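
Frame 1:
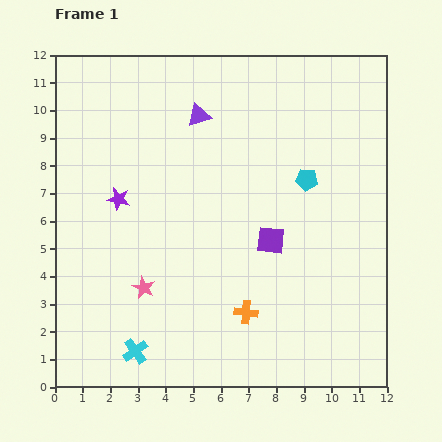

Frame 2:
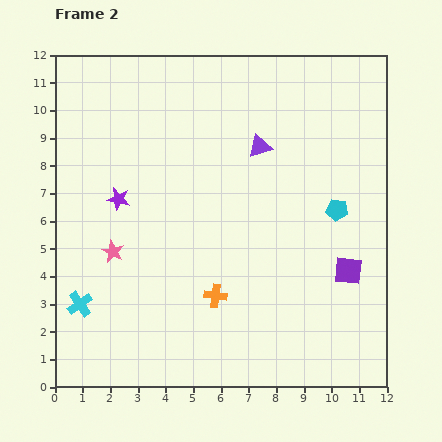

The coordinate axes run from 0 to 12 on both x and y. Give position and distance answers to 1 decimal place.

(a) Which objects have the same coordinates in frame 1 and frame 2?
the purple star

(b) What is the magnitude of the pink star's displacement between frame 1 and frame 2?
1.7

The pink star moved from (3.2, 3.6) to (2.1, 4.9), a distance of √(1.1² + 1.3²) ≈ 1.7.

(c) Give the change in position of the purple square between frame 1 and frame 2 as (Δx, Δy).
(2.8, -1.1)

The purple square was at (7.8, 5.3) in frame 1 and (10.6, 4.2) in frame 2.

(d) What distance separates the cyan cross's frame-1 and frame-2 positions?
2.6

The cyan cross moved from (2.9, 1.3) to (0.9, 3.0), a distance of √(2.0² + 1.7²) ≈ 2.6.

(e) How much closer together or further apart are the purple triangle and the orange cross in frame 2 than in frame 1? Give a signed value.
-1.7

Distance in frame 1: 7.3. Distance in frame 2: 5.6.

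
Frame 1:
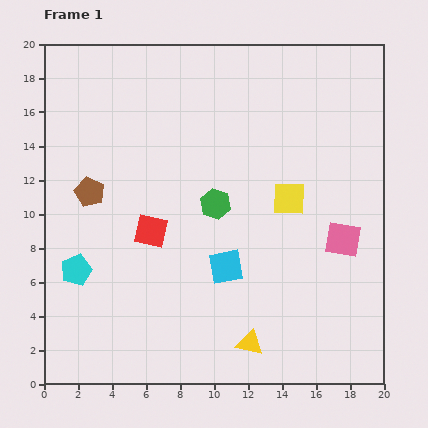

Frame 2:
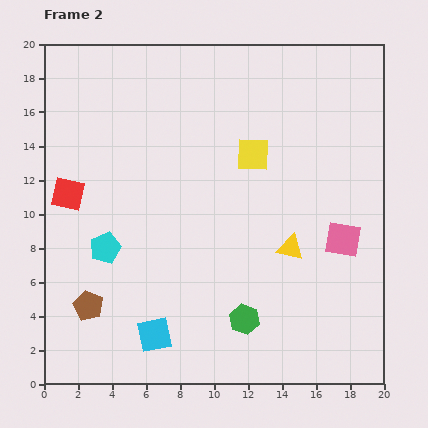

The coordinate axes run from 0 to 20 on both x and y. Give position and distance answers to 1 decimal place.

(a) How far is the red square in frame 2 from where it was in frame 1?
5.4

The red square moved from (6.3, 9.0) to (1.4, 11.2), a distance of √(4.9² + 2.2²) ≈ 5.4.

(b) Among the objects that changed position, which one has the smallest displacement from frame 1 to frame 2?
the cyan pentagon

(moved 2.1)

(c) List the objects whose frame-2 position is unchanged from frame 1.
the pink square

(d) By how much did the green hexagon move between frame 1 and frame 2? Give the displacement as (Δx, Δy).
(1.7, -6.8)

The green hexagon was at (10.1, 10.6) in frame 1 and (11.8, 3.8) in frame 2.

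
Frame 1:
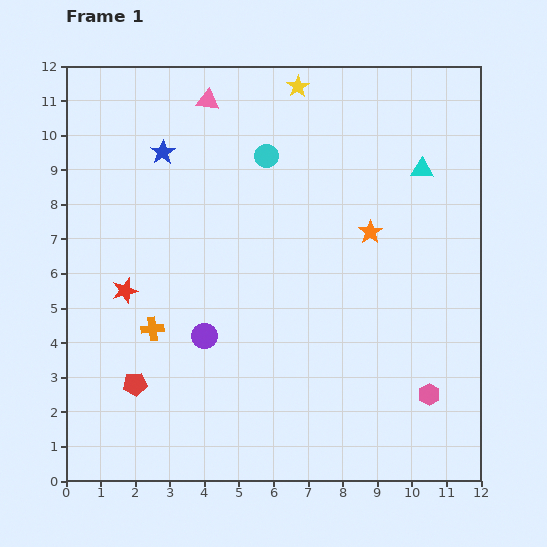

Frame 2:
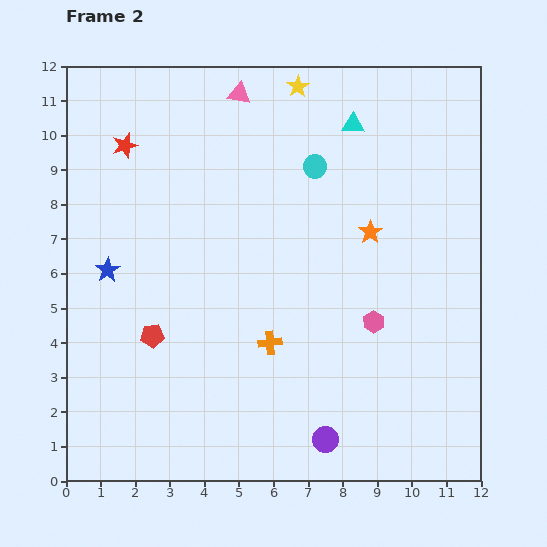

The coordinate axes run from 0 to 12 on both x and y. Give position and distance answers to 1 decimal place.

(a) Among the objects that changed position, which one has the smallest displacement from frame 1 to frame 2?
the pink triangle

(moved 0.9)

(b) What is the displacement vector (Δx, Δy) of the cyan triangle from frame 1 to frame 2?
(-2.0, 1.3)

The cyan triangle was at (10.3, 9.0) in frame 1 and (8.3, 10.3) in frame 2.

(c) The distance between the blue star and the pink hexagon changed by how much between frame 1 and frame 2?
-2.6

Distance in frame 1: 10.4. Distance in frame 2: 7.8.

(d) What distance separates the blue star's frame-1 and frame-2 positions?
3.8

The blue star moved from (2.8, 9.5) to (1.2, 6.1), a distance of √(1.6² + 3.4²) ≈ 3.8.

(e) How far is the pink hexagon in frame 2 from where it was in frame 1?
2.6

The pink hexagon moved from (10.5, 2.5) to (8.9, 4.6), a distance of √(1.6² + 2.1²) ≈ 2.6.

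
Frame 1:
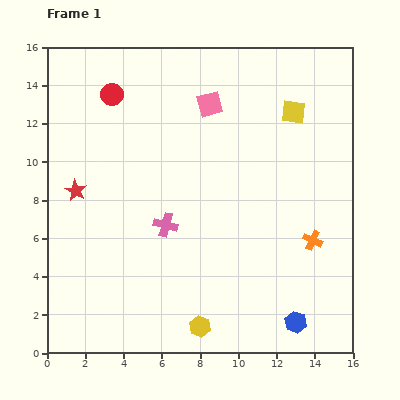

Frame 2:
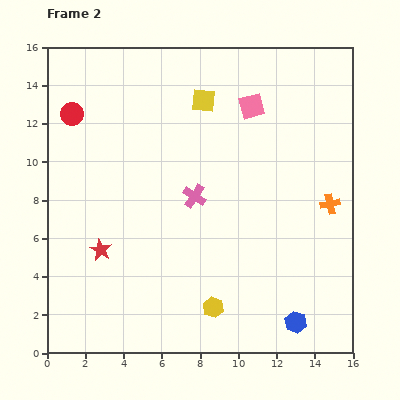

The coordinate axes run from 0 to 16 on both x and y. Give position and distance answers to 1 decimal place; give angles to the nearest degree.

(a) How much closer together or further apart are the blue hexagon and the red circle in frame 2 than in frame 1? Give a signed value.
+0.7

Distance in frame 1: 15.3. Distance in frame 2: 16.0.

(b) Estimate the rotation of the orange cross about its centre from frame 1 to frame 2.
36° counter-clockwise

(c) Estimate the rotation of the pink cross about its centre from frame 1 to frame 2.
19° clockwise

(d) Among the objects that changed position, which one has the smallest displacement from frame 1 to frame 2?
the yellow hexagon

(moved 1.2)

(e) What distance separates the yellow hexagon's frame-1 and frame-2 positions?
1.2

The yellow hexagon moved from (8.0, 1.4) to (8.7, 2.4), a distance of √(0.7² + 1.0²) ≈ 1.2.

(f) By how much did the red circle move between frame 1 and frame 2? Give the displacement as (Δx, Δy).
(-2.1, -1.0)

The red circle was at (3.4, 13.5) in frame 1 and (1.3, 12.5) in frame 2.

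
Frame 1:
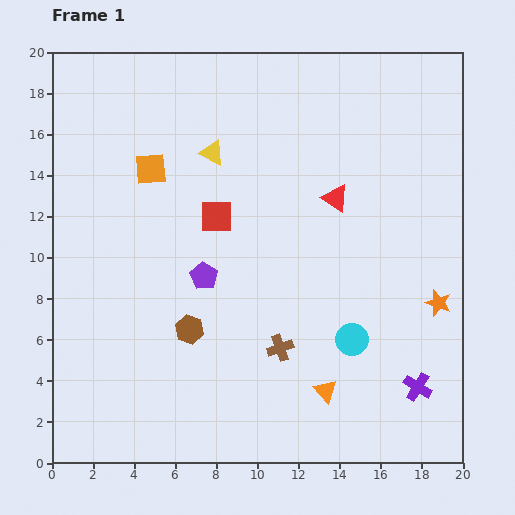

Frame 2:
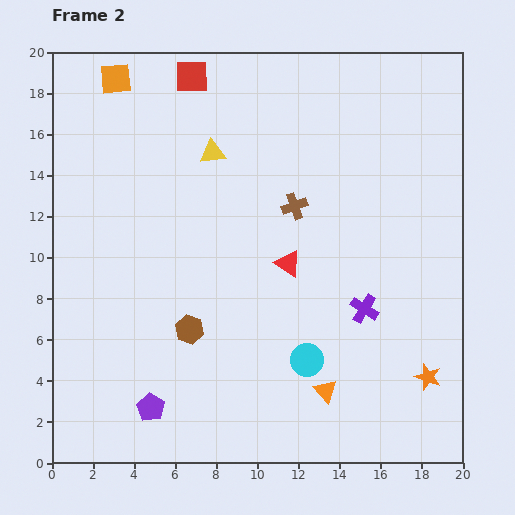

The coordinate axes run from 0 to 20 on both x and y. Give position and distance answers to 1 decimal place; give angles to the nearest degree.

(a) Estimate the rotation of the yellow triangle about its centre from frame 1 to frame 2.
33° counter-clockwise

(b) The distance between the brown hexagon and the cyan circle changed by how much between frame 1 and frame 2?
-2.0

Distance in frame 1: 7.9. Distance in frame 2: 5.9.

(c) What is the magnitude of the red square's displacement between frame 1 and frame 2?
6.9

The red square moved from (8.0, 12.0) to (6.8, 18.8), a distance of √(1.2² + 6.8²) ≈ 6.9.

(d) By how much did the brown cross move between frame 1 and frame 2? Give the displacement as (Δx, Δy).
(0.7, 6.9)

The brown cross was at (11.1, 5.6) in frame 1 and (11.8, 12.5) in frame 2.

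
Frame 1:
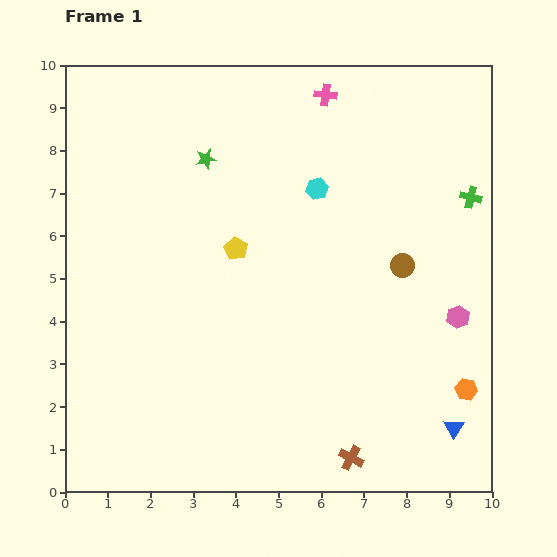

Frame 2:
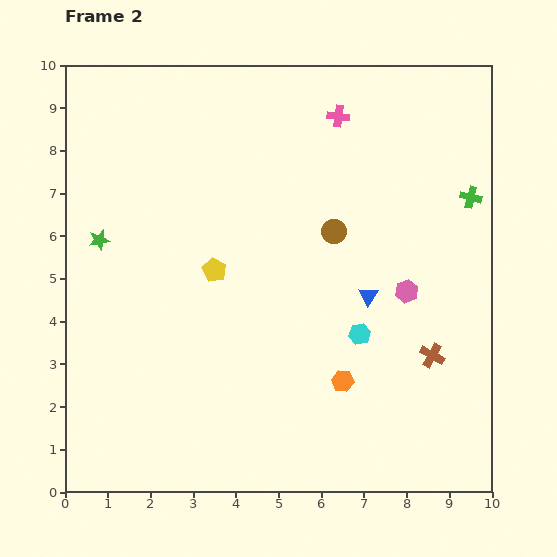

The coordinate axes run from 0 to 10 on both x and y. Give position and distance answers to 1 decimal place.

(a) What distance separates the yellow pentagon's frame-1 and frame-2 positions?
0.7

The yellow pentagon moved from (4.0, 5.7) to (3.5, 5.2), a distance of √(0.5² + 0.5²) ≈ 0.7.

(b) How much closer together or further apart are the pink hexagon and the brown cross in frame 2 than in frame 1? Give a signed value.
-2.5

Distance in frame 1: 4.1. Distance in frame 2: 1.6.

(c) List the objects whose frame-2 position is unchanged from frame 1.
the green cross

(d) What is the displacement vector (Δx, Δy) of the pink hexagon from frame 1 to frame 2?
(-1.2, 0.6)

The pink hexagon was at (9.2, 4.1) in frame 1 and (8.0, 4.7) in frame 2.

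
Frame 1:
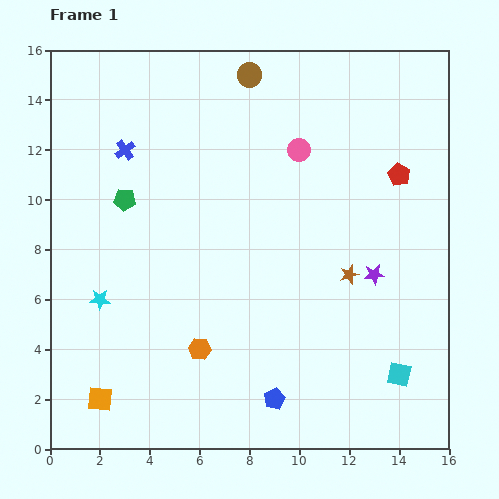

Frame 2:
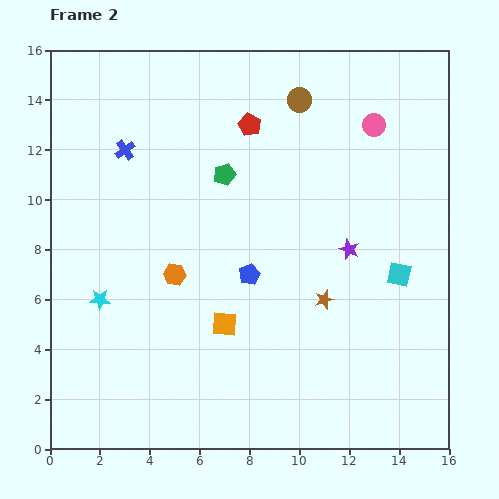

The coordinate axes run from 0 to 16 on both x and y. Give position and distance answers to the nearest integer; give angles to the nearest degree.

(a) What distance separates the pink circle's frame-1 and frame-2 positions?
3

The pink circle moved from (10, 12) to (13, 13), a distance of √(3² + 1²) ≈ 3.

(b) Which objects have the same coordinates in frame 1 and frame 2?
the cyan star, the blue cross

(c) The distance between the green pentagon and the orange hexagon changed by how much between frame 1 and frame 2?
-3

Distance in frame 1: 7. Distance in frame 2: 4.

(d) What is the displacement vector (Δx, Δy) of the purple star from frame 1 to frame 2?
(-1, 1)

The purple star was at (13, 7) in frame 1 and (12, 8) in frame 2.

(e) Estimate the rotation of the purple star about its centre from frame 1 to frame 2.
28° clockwise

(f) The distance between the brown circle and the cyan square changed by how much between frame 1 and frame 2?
-5

Distance in frame 1: 13. Distance in frame 2: 8.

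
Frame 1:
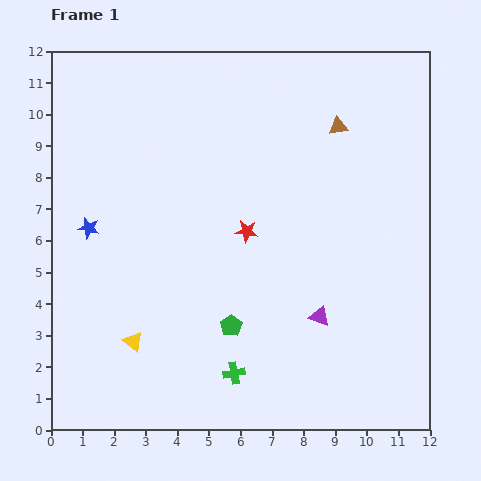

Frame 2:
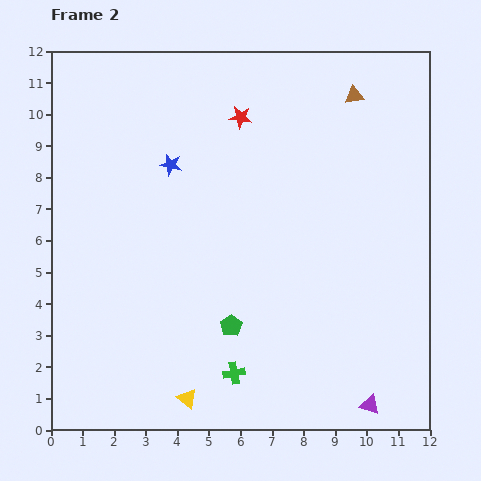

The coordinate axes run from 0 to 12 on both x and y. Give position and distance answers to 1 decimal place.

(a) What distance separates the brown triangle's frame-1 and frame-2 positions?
1.1

The brown triangle moved from (9.1, 9.6) to (9.6, 10.6), a distance of √(0.5² + 1.0²) ≈ 1.1.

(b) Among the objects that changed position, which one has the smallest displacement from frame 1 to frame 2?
the brown triangle

(moved 1.1)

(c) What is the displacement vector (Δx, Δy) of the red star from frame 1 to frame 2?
(-0.2, 3.6)

The red star was at (6.2, 6.3) in frame 1 and (6.0, 9.9) in frame 2.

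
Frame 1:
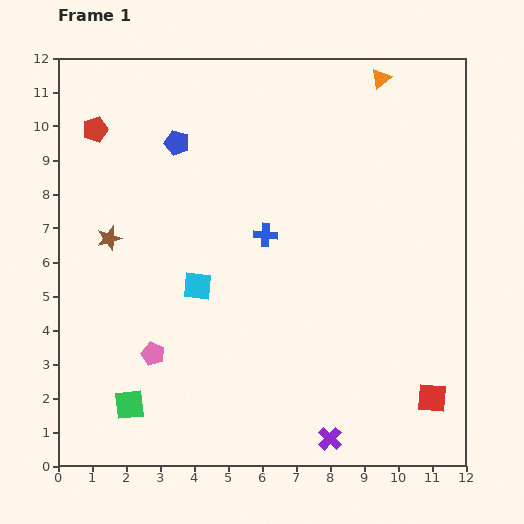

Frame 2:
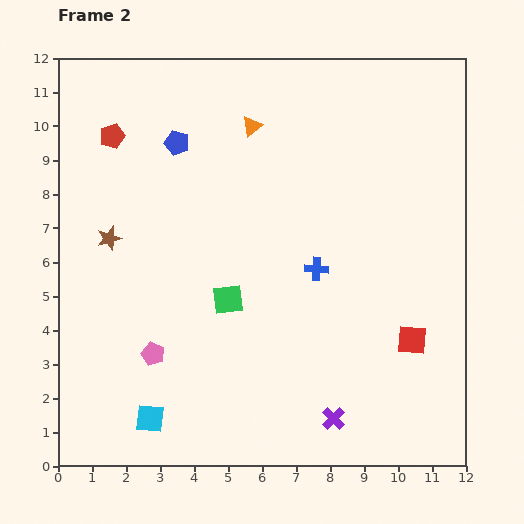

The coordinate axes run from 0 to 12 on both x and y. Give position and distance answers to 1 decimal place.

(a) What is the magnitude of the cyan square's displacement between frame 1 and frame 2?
4.1

The cyan square moved from (4.1, 5.3) to (2.7, 1.4), a distance of √(1.4² + 3.9²) ≈ 4.1.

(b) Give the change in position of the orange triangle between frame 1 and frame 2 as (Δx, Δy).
(-3.8, -1.4)

The orange triangle was at (9.5, 11.4) in frame 1 and (5.7, 10.0) in frame 2.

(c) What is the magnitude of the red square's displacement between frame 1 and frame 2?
1.8

The red square moved from (11.0, 2.0) to (10.4, 3.7), a distance of √(0.6² + 1.7²) ≈ 1.8.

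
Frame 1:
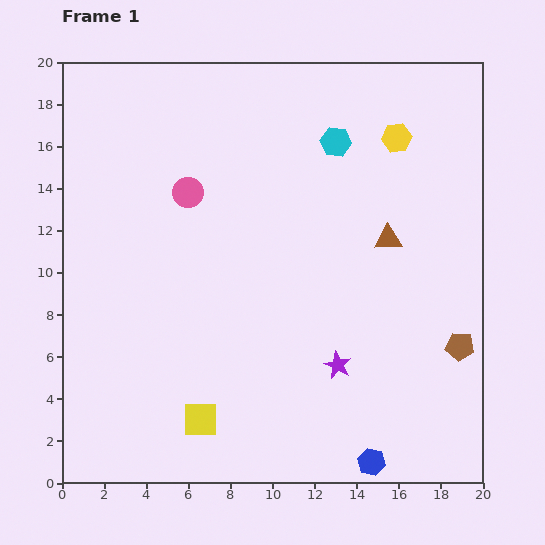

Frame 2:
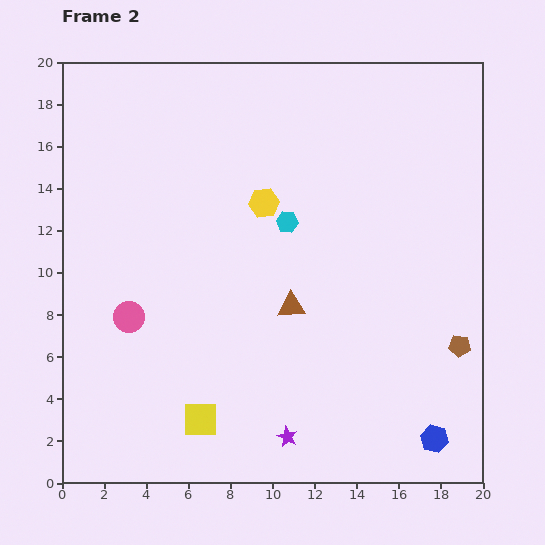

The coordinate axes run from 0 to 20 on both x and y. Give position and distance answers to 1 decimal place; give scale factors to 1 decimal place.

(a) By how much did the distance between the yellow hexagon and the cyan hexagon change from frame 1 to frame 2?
-1.5

Distance in frame 1: 2.9. Distance in frame 2: 1.4.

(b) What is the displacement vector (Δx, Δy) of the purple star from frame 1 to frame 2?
(-2.4, -3.4)

The purple star was at (13.1, 5.6) in frame 1 and (10.7, 2.2) in frame 2.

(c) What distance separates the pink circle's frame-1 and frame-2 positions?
6.5

The pink circle moved from (6.0, 13.8) to (3.2, 7.9), a distance of √(2.8² + 5.9²) ≈ 6.5.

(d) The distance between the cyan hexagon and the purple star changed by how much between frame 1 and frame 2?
-0.4

Distance in frame 1: 10.6. Distance in frame 2: 10.2.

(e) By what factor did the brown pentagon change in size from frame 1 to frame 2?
0.8×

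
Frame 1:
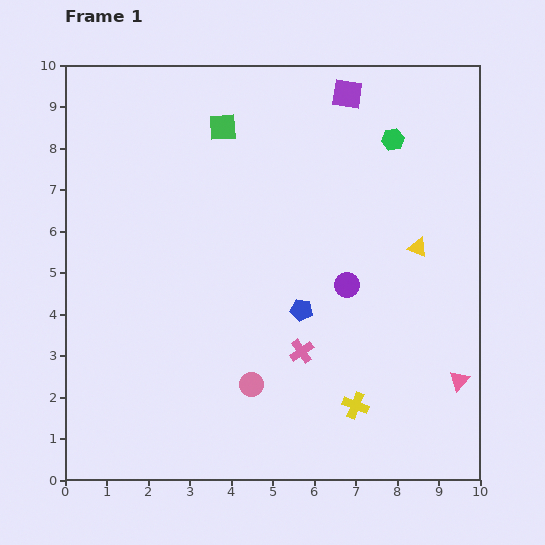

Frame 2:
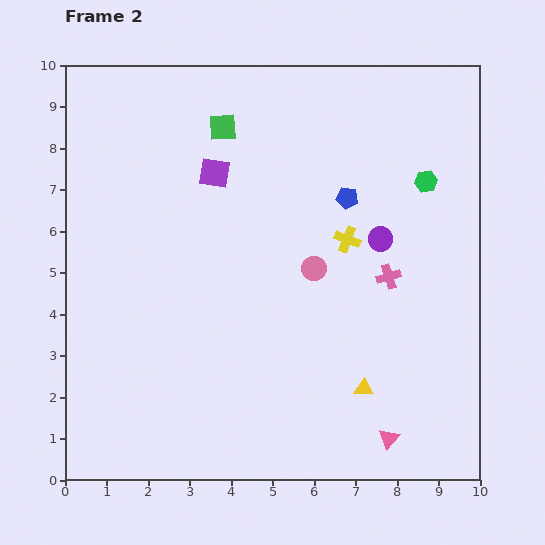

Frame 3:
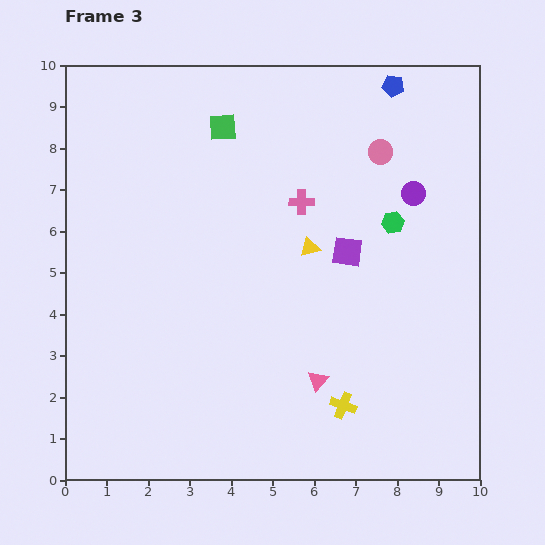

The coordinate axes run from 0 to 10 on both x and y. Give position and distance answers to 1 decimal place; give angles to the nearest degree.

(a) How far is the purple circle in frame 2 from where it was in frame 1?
1.4

The purple circle moved from (6.8, 4.7) to (7.6, 5.8), a distance of √(0.8² + 1.1²) ≈ 1.4.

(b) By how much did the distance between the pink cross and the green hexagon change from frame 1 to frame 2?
-3.1

Distance in frame 1: 5.6. Distance in frame 2: 2.5.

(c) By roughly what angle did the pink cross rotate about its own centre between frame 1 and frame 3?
36° clockwise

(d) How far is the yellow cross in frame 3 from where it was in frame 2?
4.0

The yellow cross moved from (6.8, 5.8) to (6.7, 1.8), a distance of √(0.1² + 4.0²) ≈ 4.0.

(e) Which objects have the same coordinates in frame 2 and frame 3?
the green square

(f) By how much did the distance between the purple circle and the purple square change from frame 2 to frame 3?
-2.2

Distance in frame 2: 4.3. Distance in frame 3: 2.1.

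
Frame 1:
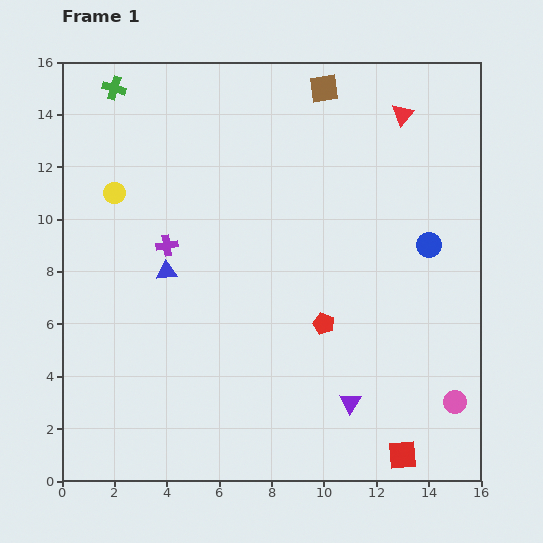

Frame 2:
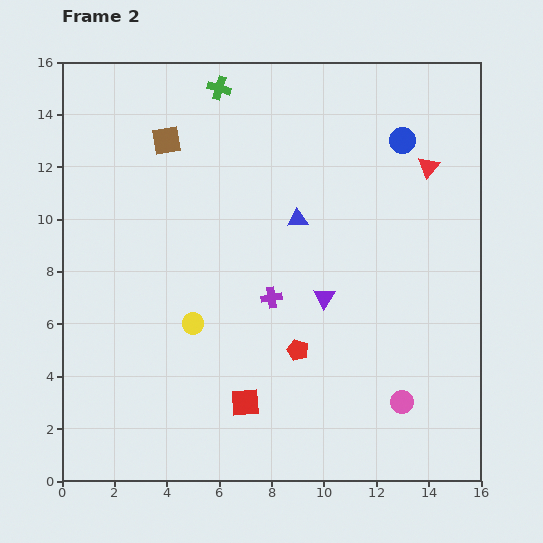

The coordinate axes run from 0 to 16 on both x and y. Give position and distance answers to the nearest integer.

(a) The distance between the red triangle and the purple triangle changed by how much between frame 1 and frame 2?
-5

Distance in frame 1: 11. Distance in frame 2: 6.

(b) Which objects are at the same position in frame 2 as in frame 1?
none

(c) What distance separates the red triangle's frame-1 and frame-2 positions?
2

The red triangle moved from (13, 14) to (14, 12), a distance of √(1² + 2²) ≈ 2.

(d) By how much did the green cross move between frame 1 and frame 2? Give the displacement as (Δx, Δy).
(4, 0)

The green cross was at (2, 15) in frame 1 and (6, 15) in frame 2.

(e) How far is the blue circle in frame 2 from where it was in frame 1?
4

The blue circle moved from (14, 9) to (13, 13), a distance of √(1² + 4²) ≈ 4.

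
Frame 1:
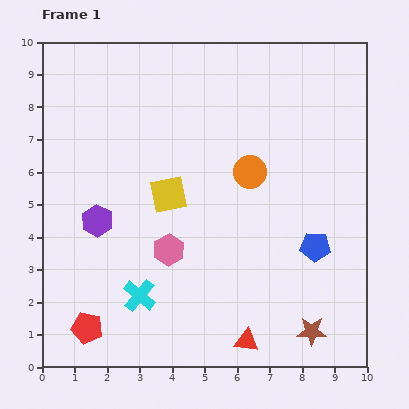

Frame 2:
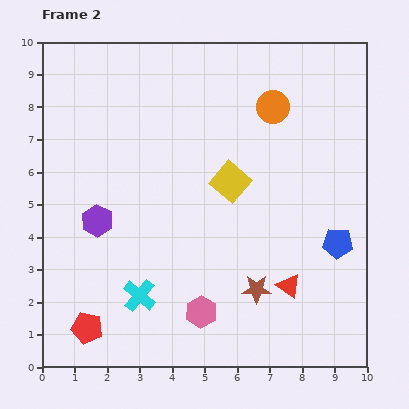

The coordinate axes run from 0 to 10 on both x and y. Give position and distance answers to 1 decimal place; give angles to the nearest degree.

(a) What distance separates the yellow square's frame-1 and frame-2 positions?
1.9

The yellow square moved from (3.9, 5.3) to (5.8, 5.7), a distance of √(1.9² + 0.4²) ≈ 1.9.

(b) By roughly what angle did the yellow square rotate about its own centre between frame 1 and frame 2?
38° counter-clockwise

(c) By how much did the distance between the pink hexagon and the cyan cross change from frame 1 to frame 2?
+0.3

Distance in frame 1: 1.7. Distance in frame 2: 2.0.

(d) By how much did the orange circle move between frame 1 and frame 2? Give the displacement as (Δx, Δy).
(0.7, 2.0)

The orange circle was at (6.4, 6.0) in frame 1 and (7.1, 8.0) in frame 2.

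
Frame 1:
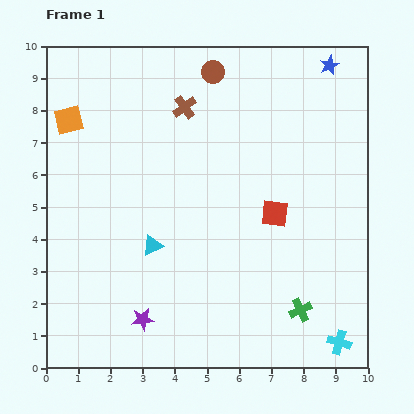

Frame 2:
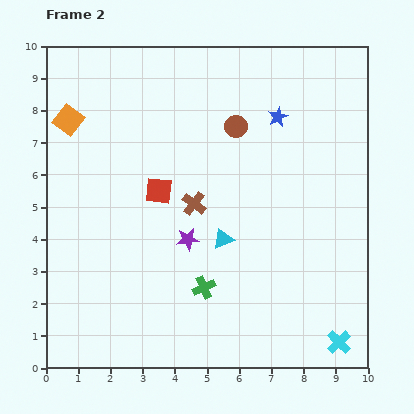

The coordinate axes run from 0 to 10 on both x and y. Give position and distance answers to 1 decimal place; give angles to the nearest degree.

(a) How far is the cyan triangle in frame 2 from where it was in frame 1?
2.2

The cyan triangle moved from (3.3, 3.8) to (5.5, 4.0), a distance of √(2.2² + 0.2²) ≈ 2.2.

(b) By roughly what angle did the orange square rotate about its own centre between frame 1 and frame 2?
40° counter-clockwise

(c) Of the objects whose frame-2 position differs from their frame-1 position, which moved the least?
the brown circle

(moved 1.8)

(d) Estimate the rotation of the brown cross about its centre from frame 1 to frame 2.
17° counter-clockwise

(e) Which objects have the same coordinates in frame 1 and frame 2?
the orange square, the cyan cross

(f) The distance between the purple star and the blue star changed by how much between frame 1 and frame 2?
-5.1

Distance in frame 1: 9.8. Distance in frame 2: 4.7.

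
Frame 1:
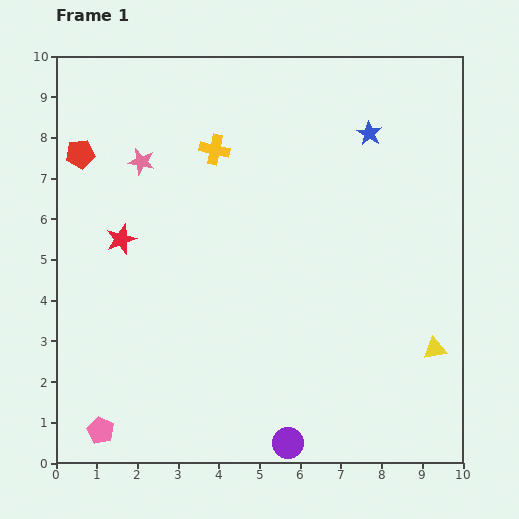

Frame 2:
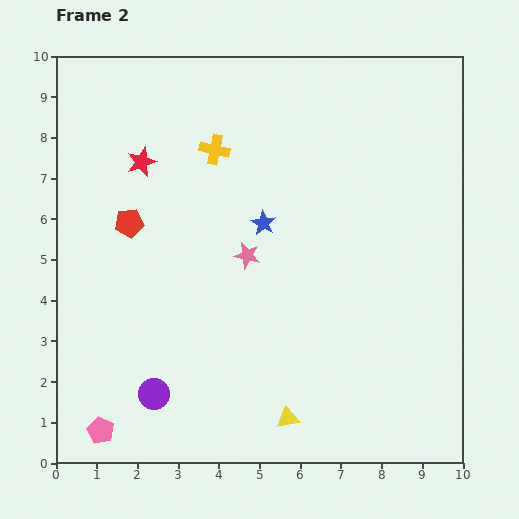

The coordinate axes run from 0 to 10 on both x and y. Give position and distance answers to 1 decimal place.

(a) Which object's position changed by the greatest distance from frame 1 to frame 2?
the yellow triangle

(moved 4.0; next 3.5)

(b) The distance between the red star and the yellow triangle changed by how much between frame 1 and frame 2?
-0.9

Distance in frame 1: 8.2. Distance in frame 2: 7.3.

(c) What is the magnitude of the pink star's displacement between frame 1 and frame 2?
3.5

The pink star moved from (2.1, 7.4) to (4.7, 5.1), a distance of √(2.6² + 2.3²) ≈ 3.5.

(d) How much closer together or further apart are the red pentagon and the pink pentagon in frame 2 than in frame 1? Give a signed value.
-1.7

Distance in frame 1: 6.8. Distance in frame 2: 5.1.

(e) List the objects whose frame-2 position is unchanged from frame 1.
the yellow cross, the pink pentagon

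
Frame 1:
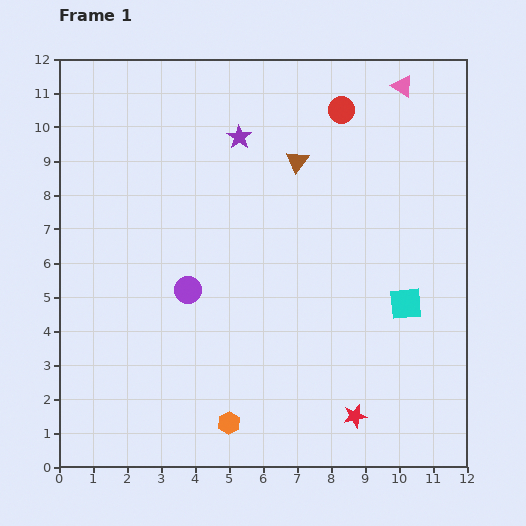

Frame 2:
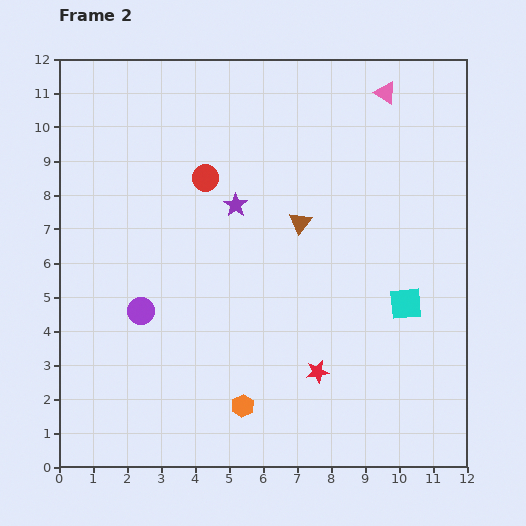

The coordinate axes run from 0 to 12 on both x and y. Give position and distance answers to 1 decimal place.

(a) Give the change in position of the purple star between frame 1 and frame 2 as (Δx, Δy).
(-0.1, -2.0)

The purple star was at (5.3, 9.7) in frame 1 and (5.2, 7.7) in frame 2.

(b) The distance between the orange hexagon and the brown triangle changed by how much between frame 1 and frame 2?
-2.3

Distance in frame 1: 8.0. Distance in frame 2: 5.7.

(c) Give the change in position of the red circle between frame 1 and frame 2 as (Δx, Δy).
(-4.0, -2.0)

The red circle was at (8.3, 10.5) in frame 1 and (4.3, 8.5) in frame 2.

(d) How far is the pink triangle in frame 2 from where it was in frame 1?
0.5

The pink triangle moved from (10.1, 11.2) to (9.6, 11.0), a distance of √(0.5² + 0.2²) ≈ 0.5.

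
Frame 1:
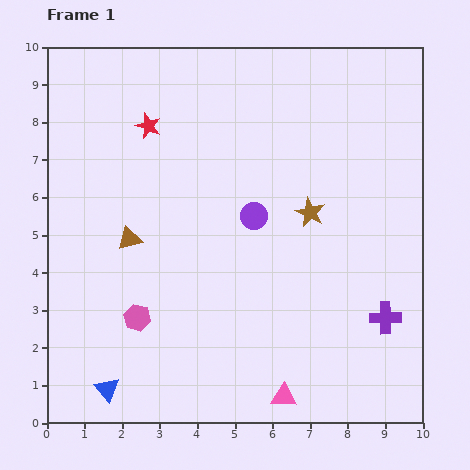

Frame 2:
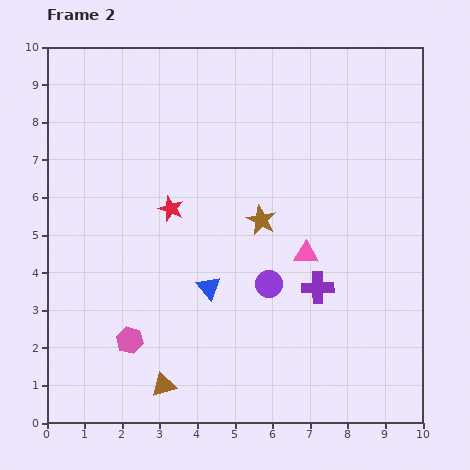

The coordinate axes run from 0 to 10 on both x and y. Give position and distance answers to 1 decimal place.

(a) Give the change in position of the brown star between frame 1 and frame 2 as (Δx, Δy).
(-1.3, -0.2)

The brown star was at (7.0, 5.6) in frame 1 and (5.7, 5.4) in frame 2.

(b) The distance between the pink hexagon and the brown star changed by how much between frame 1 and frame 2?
-0.7

Distance in frame 1: 5.4. Distance in frame 2: 4.7.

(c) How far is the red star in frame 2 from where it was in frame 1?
2.3

The red star moved from (2.7, 7.9) to (3.3, 5.7), a distance of √(0.6² + 2.2²) ≈ 2.3.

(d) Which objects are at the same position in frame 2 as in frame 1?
none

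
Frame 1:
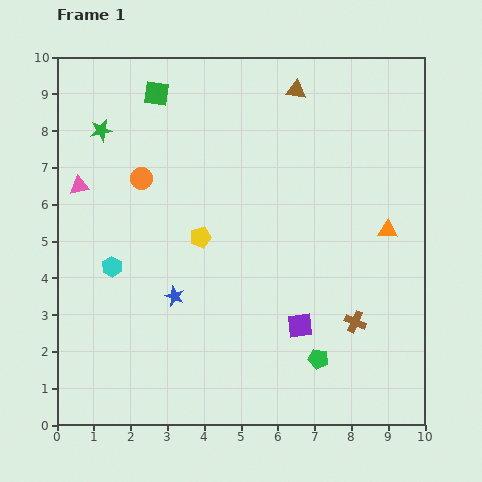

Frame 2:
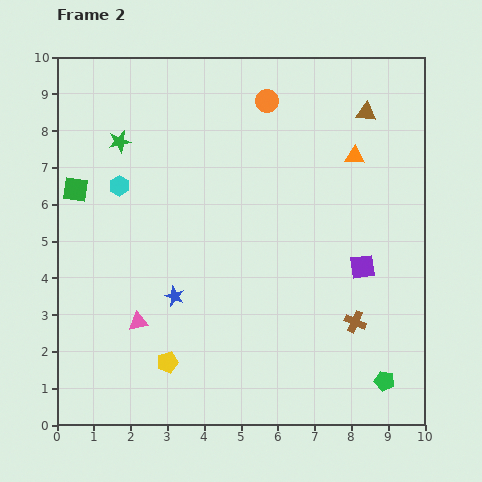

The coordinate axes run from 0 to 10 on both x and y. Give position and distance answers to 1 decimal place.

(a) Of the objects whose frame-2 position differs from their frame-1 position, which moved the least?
the green star

(moved 0.6)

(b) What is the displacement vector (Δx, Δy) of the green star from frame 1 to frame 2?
(0.5, -0.3)

The green star was at (1.2, 8.0) in frame 1 and (1.7, 7.7) in frame 2.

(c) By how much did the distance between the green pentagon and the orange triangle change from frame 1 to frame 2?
+2.2

Distance in frame 1: 4.0. Distance in frame 2: 6.2.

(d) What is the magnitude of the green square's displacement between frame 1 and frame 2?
3.4

The green square moved from (2.7, 9.0) to (0.5, 6.4), a distance of √(2.2² + 2.6²) ≈ 3.4.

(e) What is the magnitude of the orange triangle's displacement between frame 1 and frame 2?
2.2

The orange triangle moved from (9.0, 5.3) to (8.1, 7.3), a distance of √(0.9² + 2.0²) ≈ 2.2.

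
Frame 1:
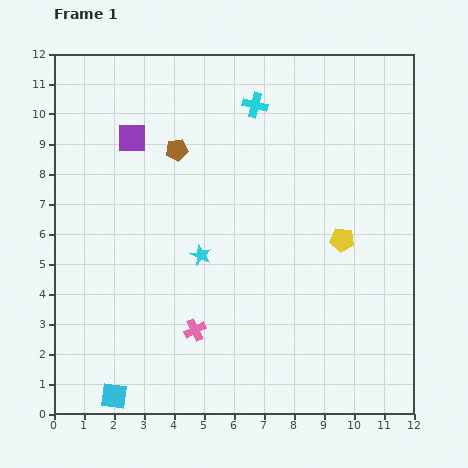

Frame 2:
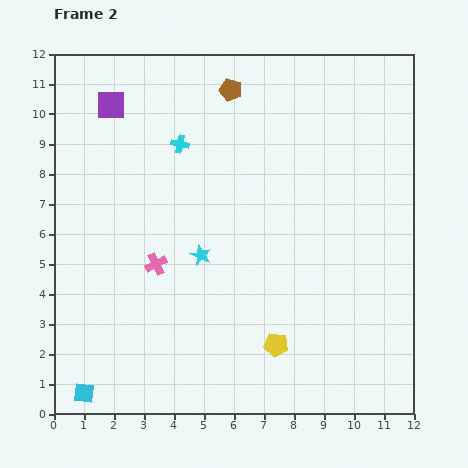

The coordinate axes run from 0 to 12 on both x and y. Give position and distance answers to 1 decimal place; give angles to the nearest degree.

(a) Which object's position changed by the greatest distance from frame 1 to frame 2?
the yellow pentagon

(moved 4.1; next 2.8)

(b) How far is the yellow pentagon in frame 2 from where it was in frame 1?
4.1

The yellow pentagon moved from (9.6, 5.8) to (7.4, 2.3), a distance of √(2.2² + 3.5²) ≈ 4.1.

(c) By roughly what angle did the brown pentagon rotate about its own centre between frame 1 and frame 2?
25° clockwise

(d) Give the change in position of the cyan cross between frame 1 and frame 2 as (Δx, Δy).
(-2.5, -1.3)

The cyan cross was at (6.7, 10.3) in frame 1 and (4.2, 9.0) in frame 2.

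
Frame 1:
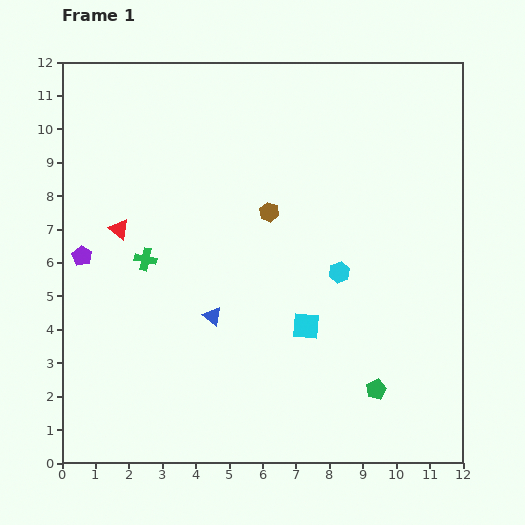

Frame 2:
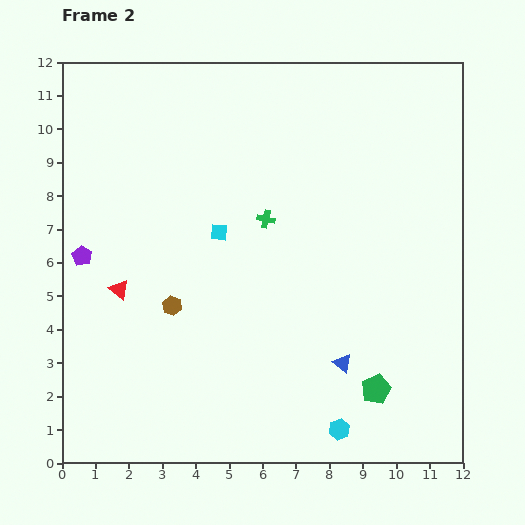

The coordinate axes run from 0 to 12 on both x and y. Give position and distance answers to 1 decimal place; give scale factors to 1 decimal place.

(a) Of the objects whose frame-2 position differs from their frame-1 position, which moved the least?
the red triangle

(moved 1.8)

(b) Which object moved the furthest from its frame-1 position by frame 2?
the cyan hexagon

(moved 4.7; next 4.1)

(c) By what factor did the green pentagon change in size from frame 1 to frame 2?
1.5×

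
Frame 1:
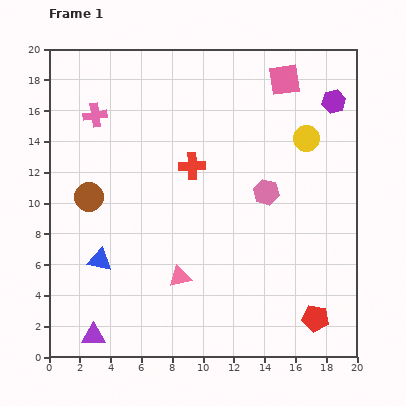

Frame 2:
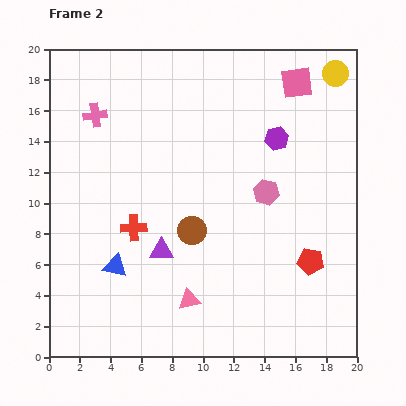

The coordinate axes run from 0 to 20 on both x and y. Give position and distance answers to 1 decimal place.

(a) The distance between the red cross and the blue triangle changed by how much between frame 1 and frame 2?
-5.8

Distance in frame 1: 8.6. Distance in frame 2: 2.8.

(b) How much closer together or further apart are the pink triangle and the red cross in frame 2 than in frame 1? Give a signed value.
-1.3

Distance in frame 1: 7.2. Distance in frame 2: 5.9.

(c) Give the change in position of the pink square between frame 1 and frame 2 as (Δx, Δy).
(0.8, -0.2)

The pink square was at (15.3, 18.0) in frame 1 and (16.1, 17.8) in frame 2.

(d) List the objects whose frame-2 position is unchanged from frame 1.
the pink hexagon, the pink cross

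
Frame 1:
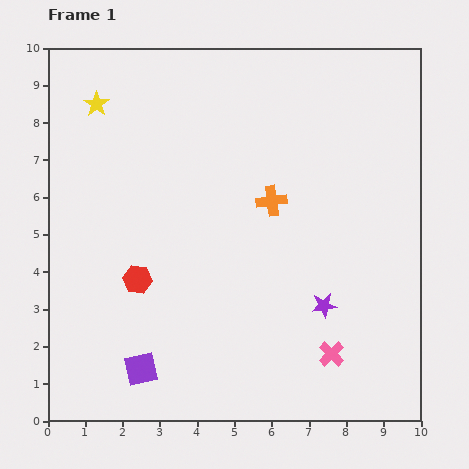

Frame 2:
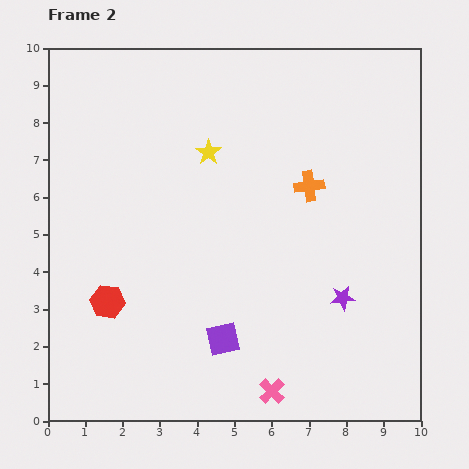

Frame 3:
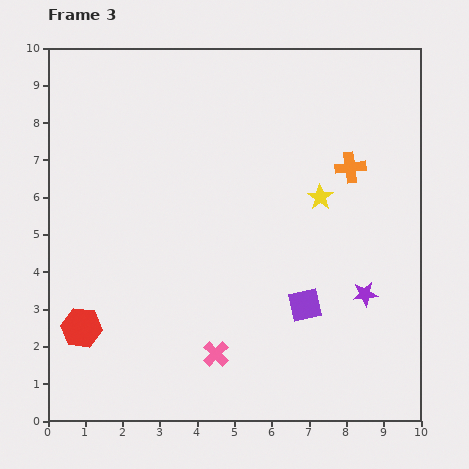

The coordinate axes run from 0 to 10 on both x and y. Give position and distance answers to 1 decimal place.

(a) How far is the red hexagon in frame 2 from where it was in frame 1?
1.0

The red hexagon moved from (2.4, 3.8) to (1.6, 3.2), a distance of √(0.8² + 0.6²) ≈ 1.0.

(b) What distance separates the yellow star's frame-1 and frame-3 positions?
6.5

The yellow star moved from (1.3, 8.5) to (7.3, 6.0), a distance of √(6.0² + 2.5²) ≈ 6.5.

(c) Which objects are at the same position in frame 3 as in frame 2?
none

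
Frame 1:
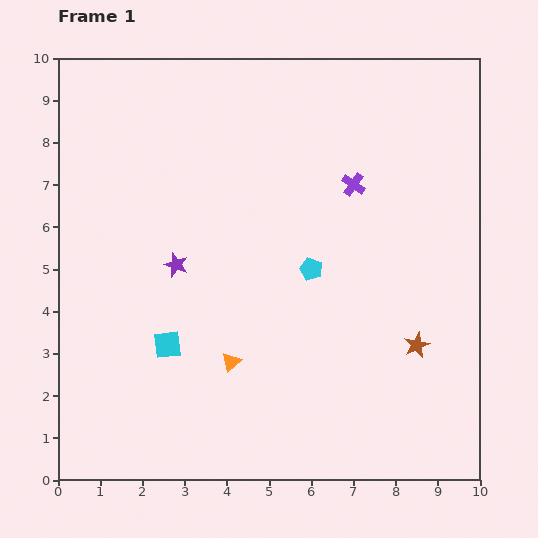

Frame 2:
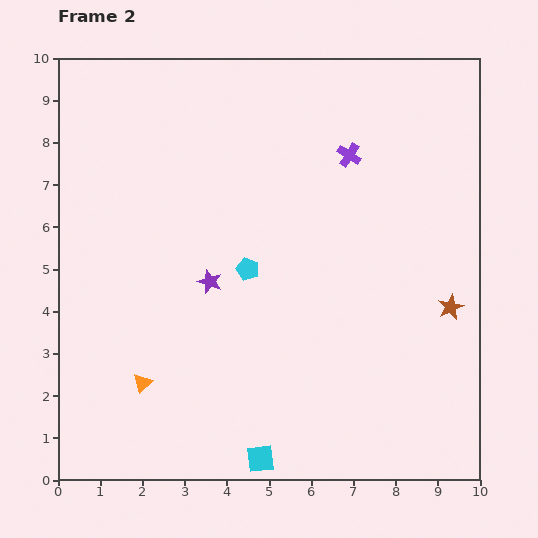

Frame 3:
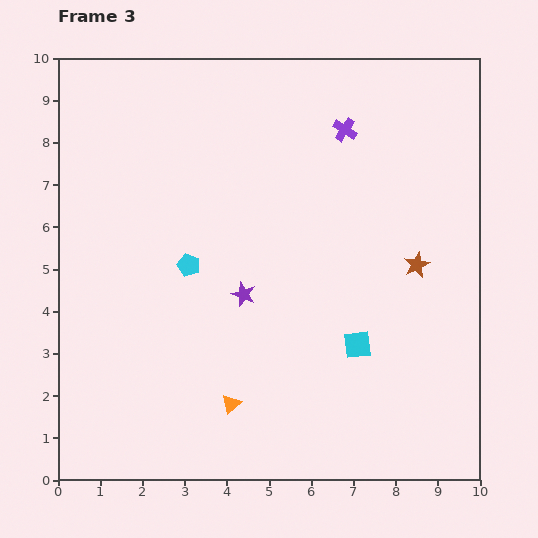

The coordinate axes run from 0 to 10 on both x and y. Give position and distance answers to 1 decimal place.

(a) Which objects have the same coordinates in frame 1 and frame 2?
none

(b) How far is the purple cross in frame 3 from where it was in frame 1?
1.3

The purple cross moved from (7.0, 7.0) to (6.8, 8.3), a distance of √(0.2² + 1.3²) ≈ 1.3.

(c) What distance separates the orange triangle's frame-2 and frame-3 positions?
2.2

The orange triangle moved from (2.0, 2.3) to (4.1, 1.8), a distance of √(2.1² + 0.5²) ≈ 2.2.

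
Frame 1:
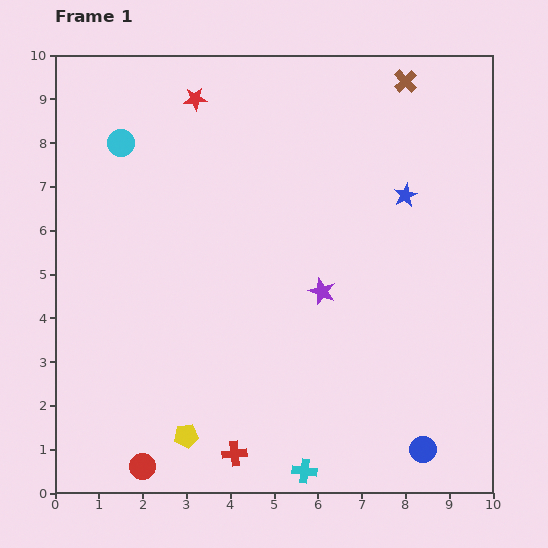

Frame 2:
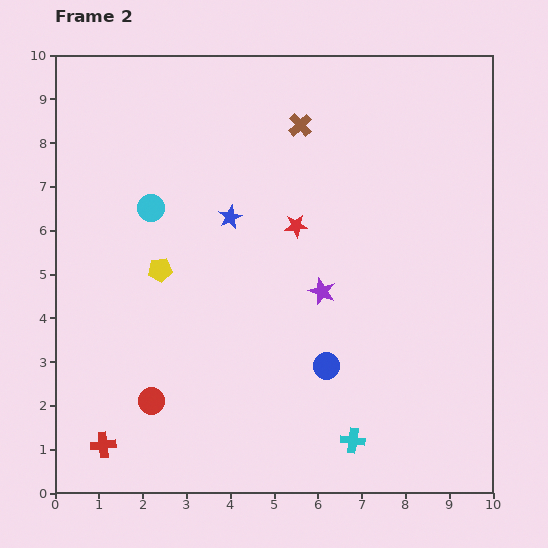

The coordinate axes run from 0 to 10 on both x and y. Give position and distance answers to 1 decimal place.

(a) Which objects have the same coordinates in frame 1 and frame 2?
the purple star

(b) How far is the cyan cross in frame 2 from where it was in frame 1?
1.3

The cyan cross moved from (5.7, 0.5) to (6.8, 1.2), a distance of √(1.1² + 0.7²) ≈ 1.3.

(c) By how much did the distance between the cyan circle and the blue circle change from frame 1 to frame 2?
-4.4

Distance in frame 1: 9.8. Distance in frame 2: 5.4.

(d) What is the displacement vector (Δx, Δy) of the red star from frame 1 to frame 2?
(2.3, -2.9)

The red star was at (3.2, 9.0) in frame 1 and (5.5, 6.1) in frame 2.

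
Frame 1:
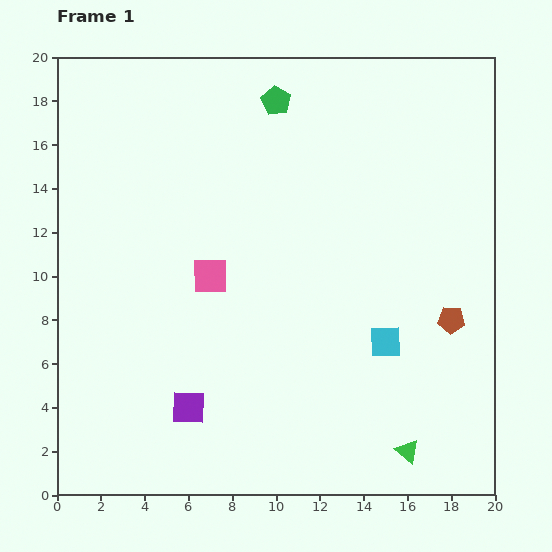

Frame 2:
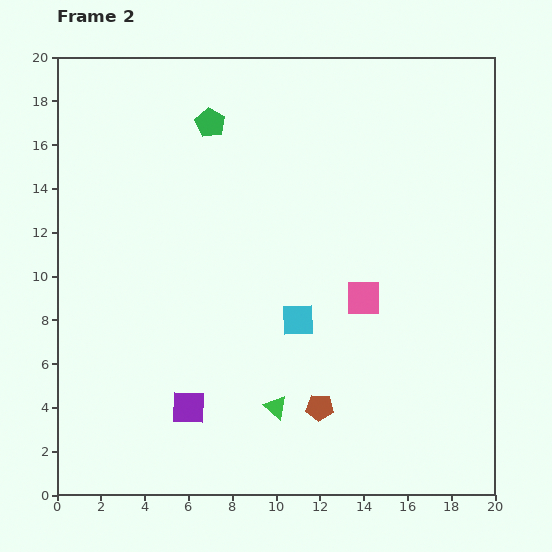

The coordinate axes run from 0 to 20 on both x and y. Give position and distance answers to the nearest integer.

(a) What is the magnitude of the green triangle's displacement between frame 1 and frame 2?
6

The green triangle moved from (16, 2) to (10, 4), a distance of √(6² + 2²) ≈ 6.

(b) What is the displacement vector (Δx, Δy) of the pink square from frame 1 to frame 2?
(7, -1)

The pink square was at (7, 10) in frame 1 and (14, 9) in frame 2.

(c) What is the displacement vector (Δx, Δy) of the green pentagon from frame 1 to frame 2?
(-3, -1)

The green pentagon was at (10, 18) in frame 1 and (7, 17) in frame 2.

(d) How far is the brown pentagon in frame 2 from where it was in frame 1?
7

The brown pentagon moved from (18, 8) to (12, 4), a distance of √(6² + 4²) ≈ 7.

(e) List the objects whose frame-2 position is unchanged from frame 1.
the purple square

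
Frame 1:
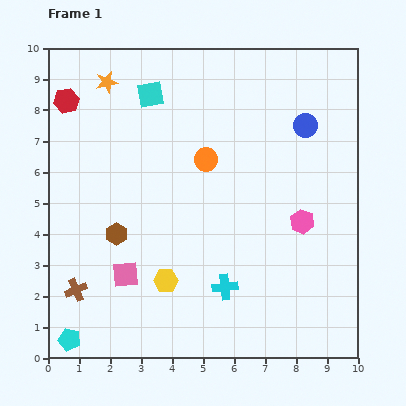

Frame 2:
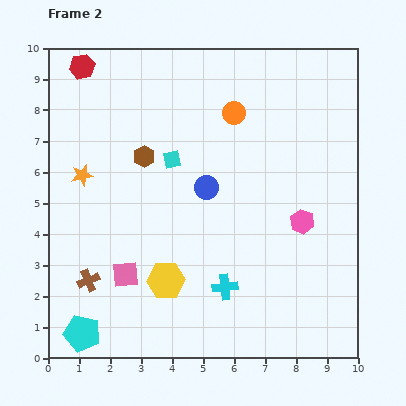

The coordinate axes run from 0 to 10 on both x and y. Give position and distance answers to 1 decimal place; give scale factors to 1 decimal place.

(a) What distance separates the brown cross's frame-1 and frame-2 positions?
0.5

The brown cross moved from (0.9, 2.2) to (1.3, 2.5), a distance of √(0.4² + 0.3²) ≈ 0.5.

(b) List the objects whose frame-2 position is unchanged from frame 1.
the pink hexagon, the pink square, the cyan cross, the yellow hexagon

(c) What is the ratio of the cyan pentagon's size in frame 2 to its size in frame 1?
1.7×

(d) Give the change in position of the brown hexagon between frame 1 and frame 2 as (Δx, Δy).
(0.9, 2.5)

The brown hexagon was at (2.2, 4.0) in frame 1 and (3.1, 6.5) in frame 2.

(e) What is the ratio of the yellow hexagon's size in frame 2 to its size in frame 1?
1.5×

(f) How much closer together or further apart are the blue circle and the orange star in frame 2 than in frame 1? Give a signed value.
-2.6

Distance in frame 1: 6.6. Distance in frame 2: 4.0.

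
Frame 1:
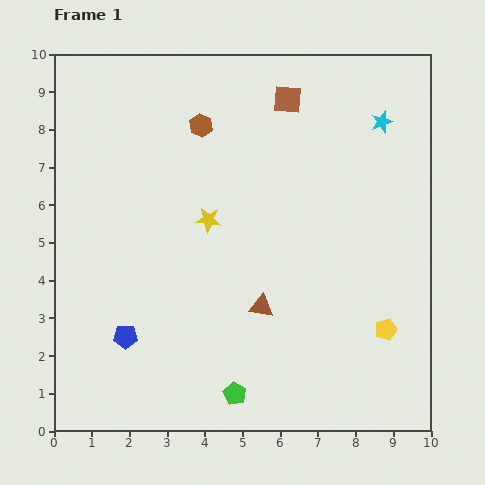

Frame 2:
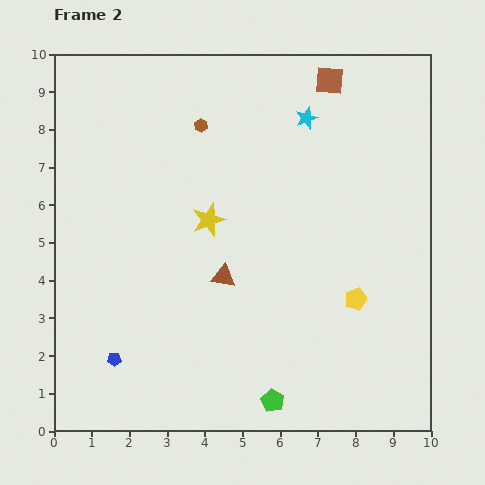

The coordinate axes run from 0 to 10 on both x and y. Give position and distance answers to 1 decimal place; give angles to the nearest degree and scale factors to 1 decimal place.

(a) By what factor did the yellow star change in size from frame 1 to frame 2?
1.3×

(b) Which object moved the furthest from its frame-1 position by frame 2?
the cyan star

(moved 2.0; next 1.3)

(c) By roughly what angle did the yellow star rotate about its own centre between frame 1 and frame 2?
27° counter-clockwise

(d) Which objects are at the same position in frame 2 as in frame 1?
the yellow star, the brown hexagon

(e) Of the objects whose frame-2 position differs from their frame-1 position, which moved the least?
the blue pentagon

(moved 0.7)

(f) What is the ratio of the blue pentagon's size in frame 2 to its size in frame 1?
0.6×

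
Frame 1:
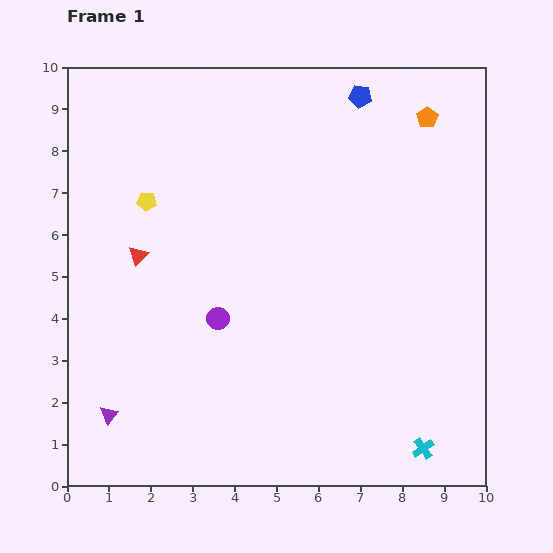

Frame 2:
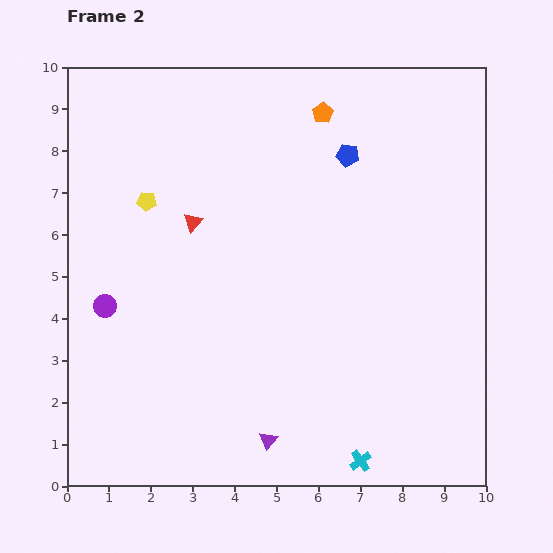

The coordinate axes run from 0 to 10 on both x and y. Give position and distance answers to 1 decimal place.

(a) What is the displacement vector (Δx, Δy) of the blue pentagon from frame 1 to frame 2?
(-0.3, -1.4)

The blue pentagon was at (7.0, 9.3) in frame 1 and (6.7, 7.9) in frame 2.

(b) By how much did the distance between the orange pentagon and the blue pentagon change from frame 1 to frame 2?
-0.5

Distance in frame 1: 1.7. Distance in frame 2: 1.2.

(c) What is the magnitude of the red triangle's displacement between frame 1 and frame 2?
1.5

The red triangle moved from (1.7, 5.5) to (3.0, 6.3), a distance of √(1.3² + 0.8²) ≈ 1.5.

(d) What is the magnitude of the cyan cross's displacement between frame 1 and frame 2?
1.5

The cyan cross moved from (8.5, 0.9) to (7.0, 0.6), a distance of √(1.5² + 0.3²) ≈ 1.5.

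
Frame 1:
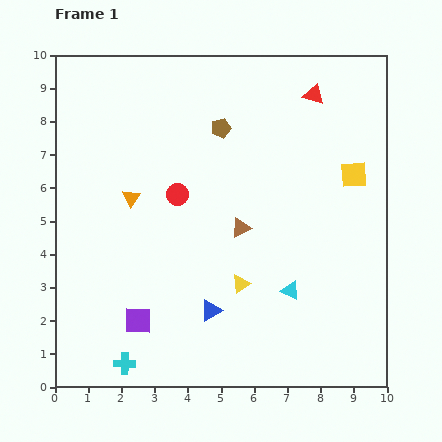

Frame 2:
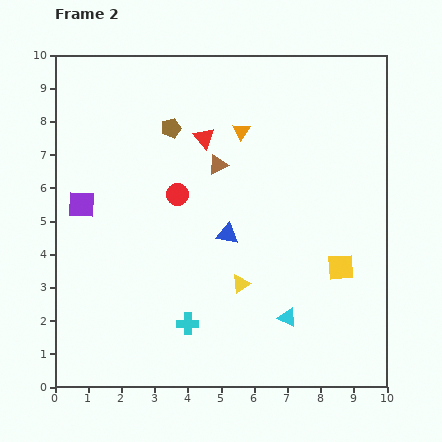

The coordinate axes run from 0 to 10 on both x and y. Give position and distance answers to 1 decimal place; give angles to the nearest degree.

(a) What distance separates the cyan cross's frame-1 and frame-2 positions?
2.2

The cyan cross moved from (2.1, 0.7) to (4.0, 1.9), a distance of √(1.9² + 1.2²) ≈ 2.2.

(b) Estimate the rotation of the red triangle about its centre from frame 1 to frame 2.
32° clockwise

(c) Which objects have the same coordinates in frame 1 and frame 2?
the red circle, the yellow triangle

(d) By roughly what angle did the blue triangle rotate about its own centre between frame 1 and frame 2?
40° clockwise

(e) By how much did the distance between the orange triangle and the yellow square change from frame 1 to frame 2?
-1.6

Distance in frame 1: 6.7. Distance in frame 2: 5.1.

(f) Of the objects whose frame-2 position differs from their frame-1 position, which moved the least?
the cyan triangle

(moved 0.8)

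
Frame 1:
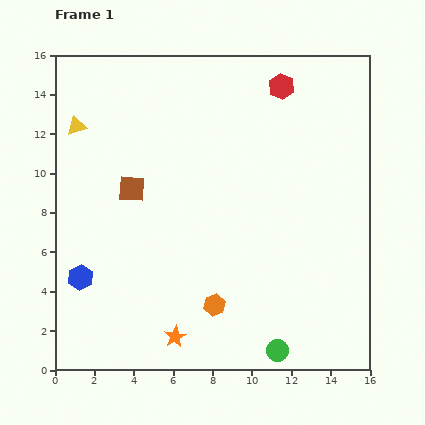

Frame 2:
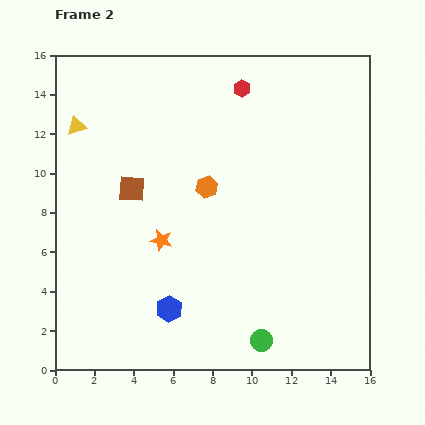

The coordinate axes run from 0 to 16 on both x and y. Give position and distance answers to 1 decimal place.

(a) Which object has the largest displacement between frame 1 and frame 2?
the orange hexagon

(moved 6.0; next 4.9)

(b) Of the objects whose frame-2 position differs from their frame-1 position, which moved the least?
the green circle

(moved 0.9)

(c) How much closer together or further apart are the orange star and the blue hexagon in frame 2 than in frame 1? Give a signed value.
-2.2

Distance in frame 1: 5.7. Distance in frame 2: 3.5.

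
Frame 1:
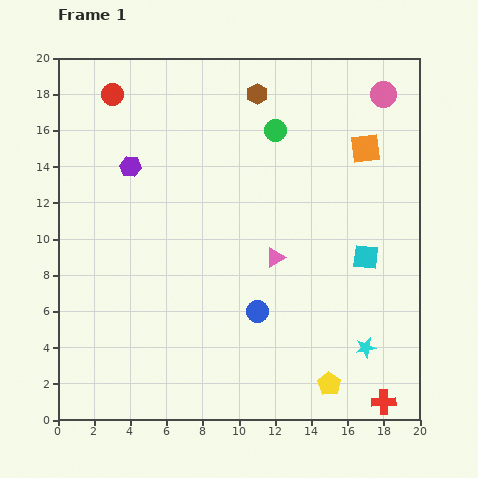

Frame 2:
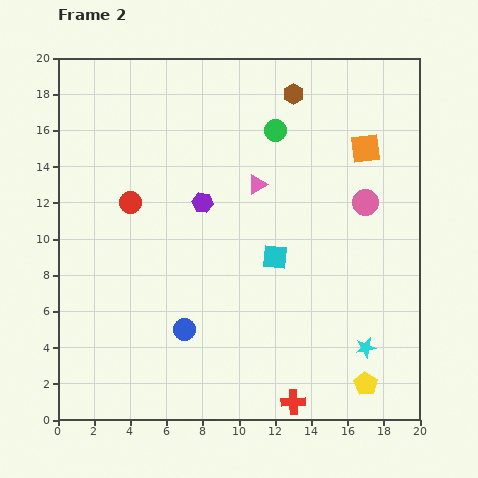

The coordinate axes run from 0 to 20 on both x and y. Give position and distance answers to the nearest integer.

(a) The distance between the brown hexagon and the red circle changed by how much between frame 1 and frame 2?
+3

Distance in frame 1: 8. Distance in frame 2: 11.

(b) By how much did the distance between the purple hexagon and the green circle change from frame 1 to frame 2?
-2

Distance in frame 1: 8. Distance in frame 2: 6.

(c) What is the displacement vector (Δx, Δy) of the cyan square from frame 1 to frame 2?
(-5, 0)

The cyan square was at (17, 9) in frame 1 and (12, 9) in frame 2.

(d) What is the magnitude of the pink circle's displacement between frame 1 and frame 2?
6

The pink circle moved from (18, 18) to (17, 12), a distance of √(1² + 6²) ≈ 6.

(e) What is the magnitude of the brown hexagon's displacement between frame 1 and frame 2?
2

The brown hexagon moved from (11, 18) to (13, 18), a distance of √(2² + 0²) ≈ 2.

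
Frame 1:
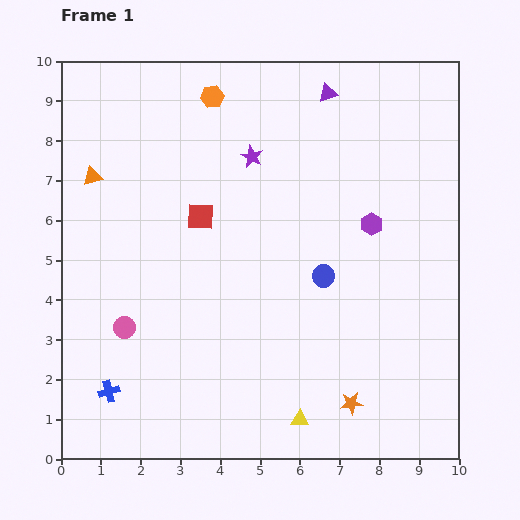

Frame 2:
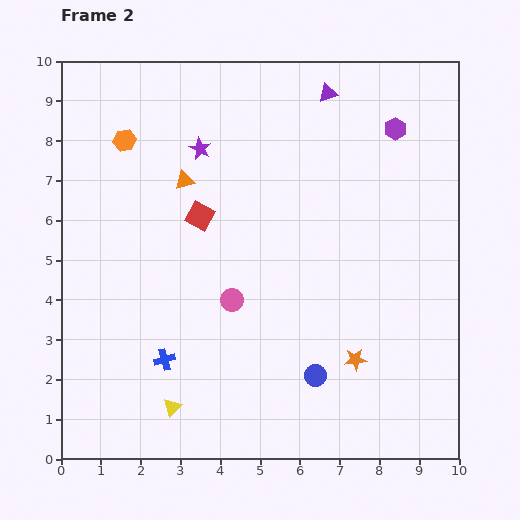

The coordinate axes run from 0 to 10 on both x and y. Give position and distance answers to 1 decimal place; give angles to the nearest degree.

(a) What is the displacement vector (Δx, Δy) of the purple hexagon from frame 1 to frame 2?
(0.6, 2.4)

The purple hexagon was at (7.8, 5.9) in frame 1 and (8.4, 8.3) in frame 2.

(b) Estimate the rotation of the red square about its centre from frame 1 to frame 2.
26° clockwise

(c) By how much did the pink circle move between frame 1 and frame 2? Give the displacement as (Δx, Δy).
(2.7, 0.7)

The pink circle was at (1.6, 3.3) in frame 1 and (4.3, 4.0) in frame 2.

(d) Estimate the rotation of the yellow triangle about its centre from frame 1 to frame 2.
46° counter-clockwise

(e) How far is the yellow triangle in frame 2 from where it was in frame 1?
3.2

The yellow triangle moved from (6.0, 1.0) to (2.8, 1.3), a distance of √(3.2² + 0.3²) ≈ 3.2.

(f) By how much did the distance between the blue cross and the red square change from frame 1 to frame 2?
-1.3

Distance in frame 1: 5.0. Distance in frame 2: 3.7.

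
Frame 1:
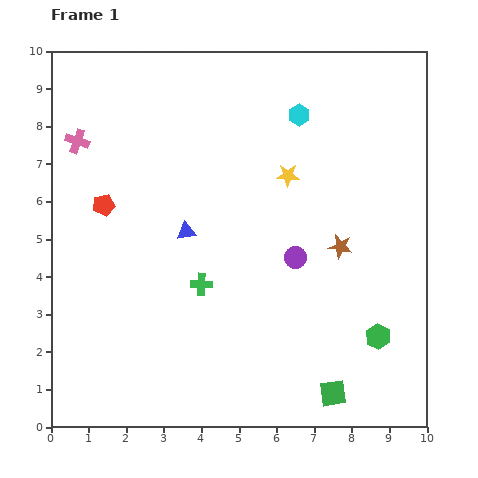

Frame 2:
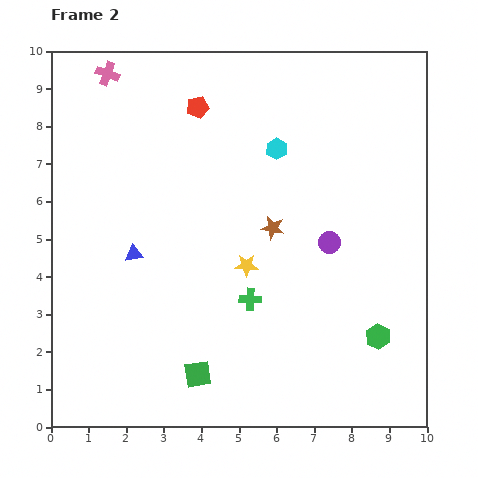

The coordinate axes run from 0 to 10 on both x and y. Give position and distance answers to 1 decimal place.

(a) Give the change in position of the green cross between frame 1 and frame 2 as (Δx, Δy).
(1.3, -0.4)

The green cross was at (4.0, 3.8) in frame 1 and (5.3, 3.4) in frame 2.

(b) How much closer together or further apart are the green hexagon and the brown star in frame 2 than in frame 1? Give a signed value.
+1.4

Distance in frame 1: 2.6. Distance in frame 2: 4.0.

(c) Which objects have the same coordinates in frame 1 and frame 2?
the green hexagon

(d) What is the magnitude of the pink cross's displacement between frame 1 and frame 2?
2.0

The pink cross moved from (0.7, 7.6) to (1.5, 9.4), a distance of √(0.8² + 1.8²) ≈ 2.0.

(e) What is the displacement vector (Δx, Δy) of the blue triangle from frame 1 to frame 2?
(-1.4, -0.6)

The blue triangle was at (3.6, 5.2) in frame 1 and (2.2, 4.6) in frame 2.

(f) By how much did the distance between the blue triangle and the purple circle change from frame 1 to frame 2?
+2.2

Distance in frame 1: 3.0. Distance in frame 2: 5.2.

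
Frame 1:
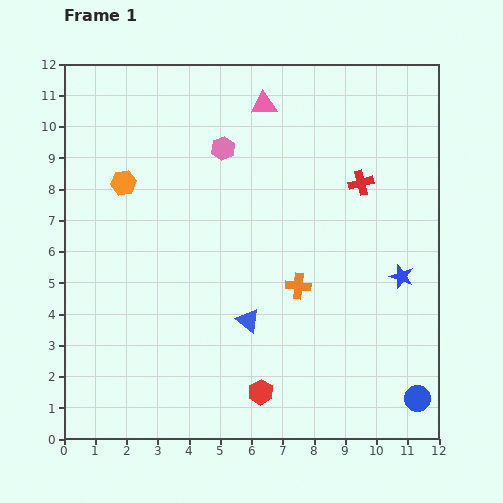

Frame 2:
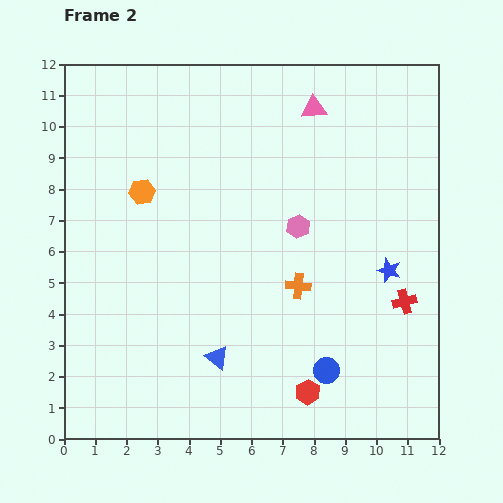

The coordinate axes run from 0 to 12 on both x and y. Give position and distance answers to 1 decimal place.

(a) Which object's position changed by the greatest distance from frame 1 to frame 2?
the red cross

(moved 4.0; next 3.5)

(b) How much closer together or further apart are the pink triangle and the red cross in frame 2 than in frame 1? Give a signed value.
+2.8

Distance in frame 1: 4.0. Distance in frame 2: 6.8.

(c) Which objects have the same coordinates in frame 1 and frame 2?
the orange cross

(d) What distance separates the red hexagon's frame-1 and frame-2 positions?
1.5

The red hexagon moved from (6.3, 1.5) to (7.8, 1.5), a distance of √(1.5² + 0.0²) ≈ 1.5.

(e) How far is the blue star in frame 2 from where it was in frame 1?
0.4

The blue star moved from (10.8, 5.2) to (10.4, 5.4), a distance of √(0.4² + 0.2²) ≈ 0.4.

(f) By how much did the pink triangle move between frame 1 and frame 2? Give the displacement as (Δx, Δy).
(1.6, -0.1)

The pink triangle was at (6.4, 10.7) in frame 1 and (8.0, 10.6) in frame 2.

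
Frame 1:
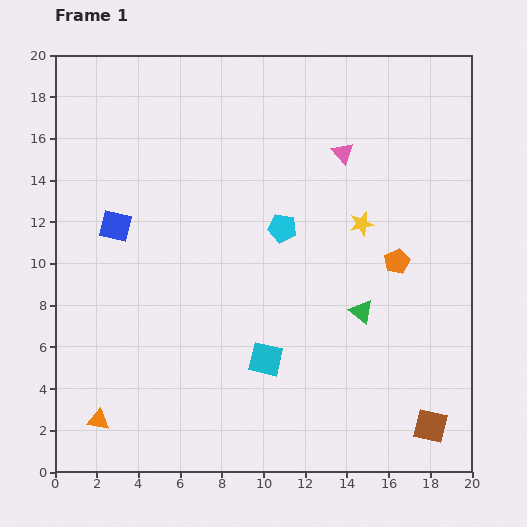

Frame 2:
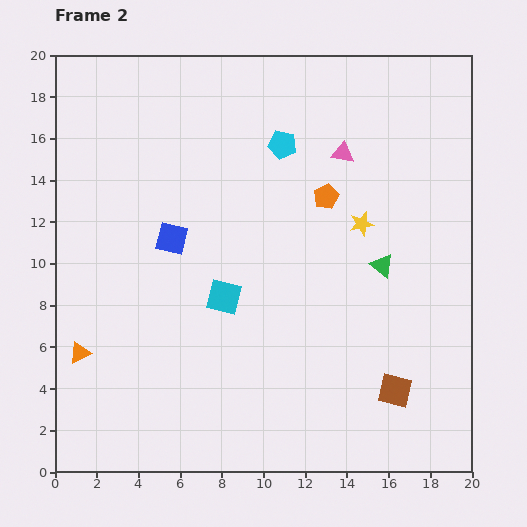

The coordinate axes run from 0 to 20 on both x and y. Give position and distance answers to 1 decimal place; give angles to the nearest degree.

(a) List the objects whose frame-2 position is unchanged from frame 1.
the yellow star, the pink triangle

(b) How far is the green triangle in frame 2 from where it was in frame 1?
2.4

The green triangle moved from (14.7, 7.7) to (15.7, 9.9), a distance of √(1.0² + 2.2²) ≈ 2.4.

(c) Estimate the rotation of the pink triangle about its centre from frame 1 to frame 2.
40° counter-clockwise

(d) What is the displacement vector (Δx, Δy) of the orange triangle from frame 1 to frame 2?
(-0.9, 3.2)

The orange triangle was at (2.1, 2.5) in frame 1 and (1.2, 5.7) in frame 2.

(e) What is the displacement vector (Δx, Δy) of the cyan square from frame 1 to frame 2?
(-2.0, 3.0)

The cyan square was at (10.1, 5.4) in frame 1 and (8.1, 8.4) in frame 2.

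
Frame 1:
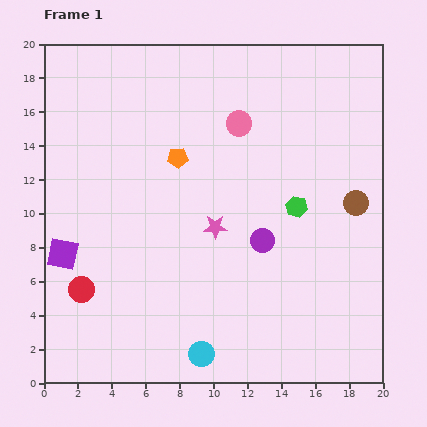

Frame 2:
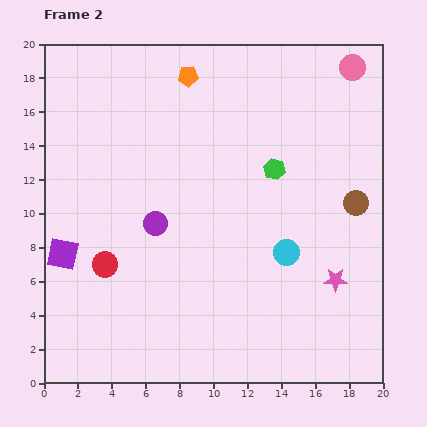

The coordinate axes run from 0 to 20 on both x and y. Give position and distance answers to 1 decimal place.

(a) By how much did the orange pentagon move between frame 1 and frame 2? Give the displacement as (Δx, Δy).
(0.6, 4.8)

The orange pentagon was at (7.9, 13.3) in frame 1 and (8.5, 18.1) in frame 2.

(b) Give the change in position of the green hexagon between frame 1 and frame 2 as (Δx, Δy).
(-1.3, 2.2)

The green hexagon was at (14.9, 10.4) in frame 1 and (13.6, 12.6) in frame 2.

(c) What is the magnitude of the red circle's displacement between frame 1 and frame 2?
2.1

The red circle moved from (2.2, 5.5) to (3.6, 7.0), a distance of √(1.4² + 1.5²) ≈ 2.1.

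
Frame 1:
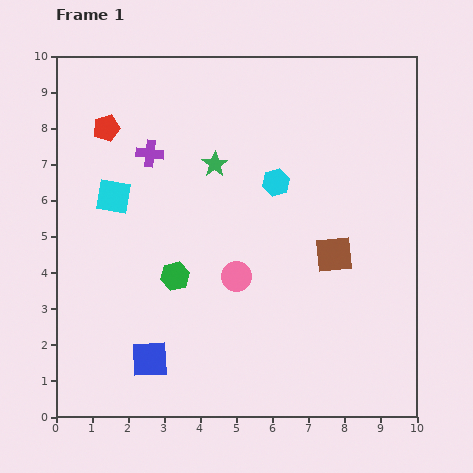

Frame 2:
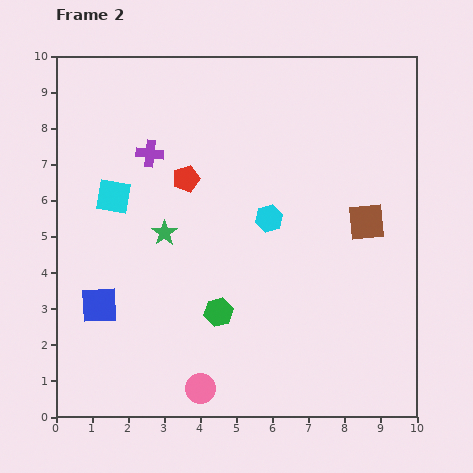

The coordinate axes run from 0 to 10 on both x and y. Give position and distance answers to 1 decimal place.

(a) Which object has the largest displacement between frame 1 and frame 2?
the pink circle

(moved 3.3; next 2.6)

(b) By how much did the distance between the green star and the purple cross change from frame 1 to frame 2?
+0.4

Distance in frame 1: 1.8. Distance in frame 2: 2.2.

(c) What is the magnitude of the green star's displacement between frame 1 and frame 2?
2.4

The green star moved from (4.4, 7.0) to (3.0, 5.1), a distance of √(1.4² + 1.9²) ≈ 2.4.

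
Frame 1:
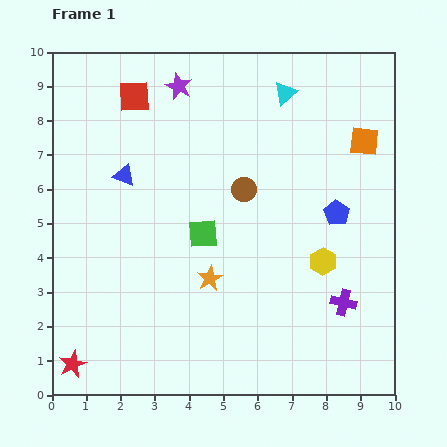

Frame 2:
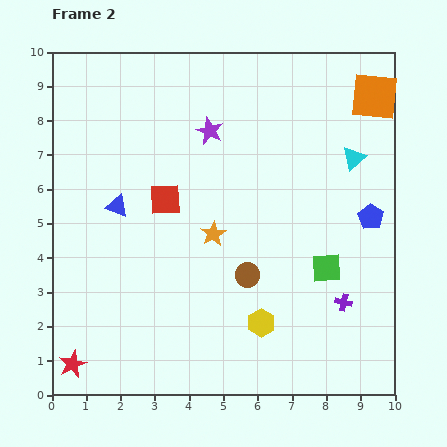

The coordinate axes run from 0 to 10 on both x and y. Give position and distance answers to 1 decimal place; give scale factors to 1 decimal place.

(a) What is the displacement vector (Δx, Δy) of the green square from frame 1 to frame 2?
(3.6, -1.0)

The green square was at (4.4, 4.7) in frame 1 and (8.0, 3.7) in frame 2.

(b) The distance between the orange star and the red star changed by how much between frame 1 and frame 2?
+0.9

Distance in frame 1: 4.7. Distance in frame 2: 5.6.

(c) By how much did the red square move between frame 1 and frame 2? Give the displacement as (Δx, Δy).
(0.9, -3.0)

The red square was at (2.4, 8.7) in frame 1 and (3.3, 5.7) in frame 2.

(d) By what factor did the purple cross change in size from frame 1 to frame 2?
0.7×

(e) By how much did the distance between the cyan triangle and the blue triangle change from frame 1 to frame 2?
+1.7

Distance in frame 1: 5.3. Distance in frame 2: 7.0.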